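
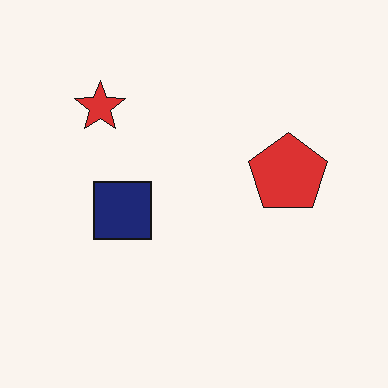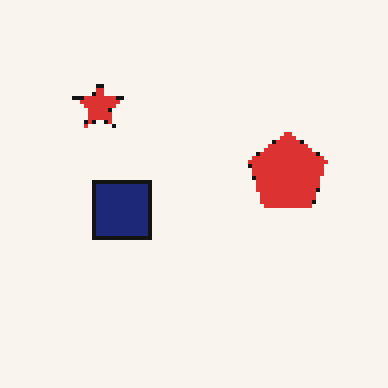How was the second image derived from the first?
This is the original image mildly pixelated.

Shapes are reduced to large square blocks; fine edges and outlines are lost — a downscale-then-upscale (mosaic) effect.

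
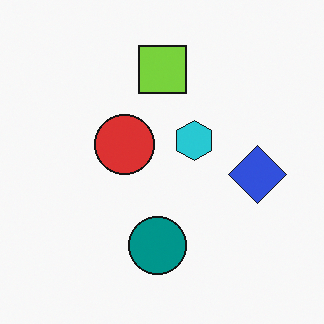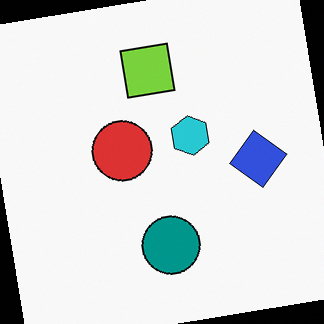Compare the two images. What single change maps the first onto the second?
The image was rotated counter-clockwise by a slight angle.

Every shape is tilted by the same angle and the image corners show triangular fill wedges — a whole-image rotation by a non-right angle.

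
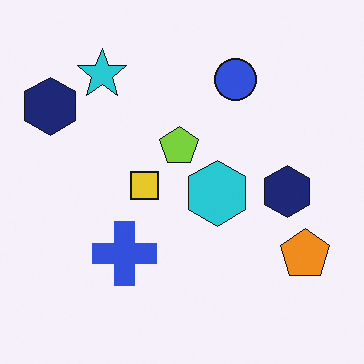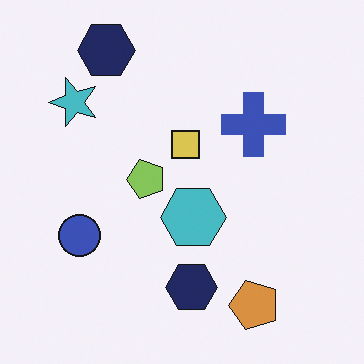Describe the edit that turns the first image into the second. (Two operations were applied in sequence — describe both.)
The image was transposed (reflected across the top-left ↔ bottom-right diagonal), then slightly desaturated.

Shapes have swapped their row and column positions — what was in the top-right is now in the bottom-left — a diagonal reflection. All colors are more muted and greyish — a global saturation change.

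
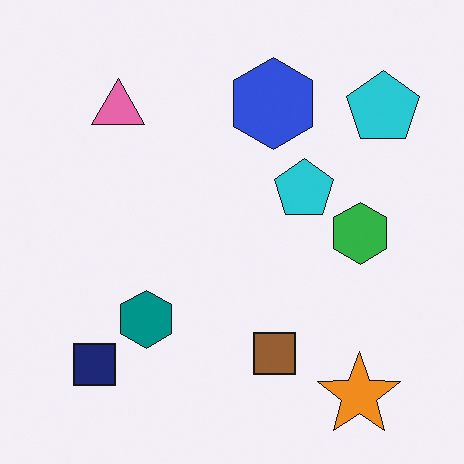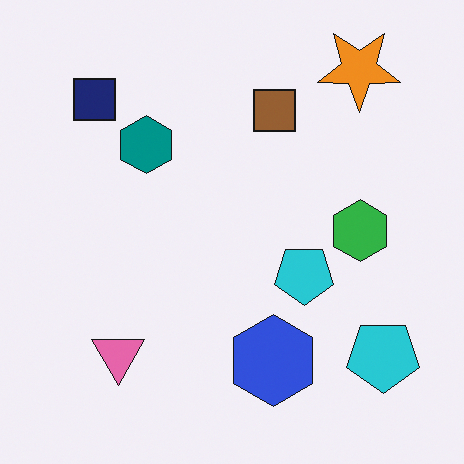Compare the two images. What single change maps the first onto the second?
The second image is the first flipped vertically (top ↔ bottom).

The orange star is in the bottom-right of the first image and the top-right of the second — shapes on opposite sides of the horizontal midline have swapped in a mirror flip.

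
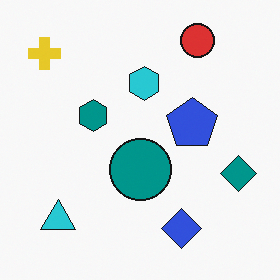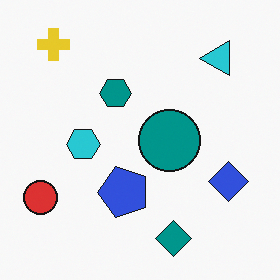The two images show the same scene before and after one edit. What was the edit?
This is the original image transposed (reflected across the top-left ↔ bottom-right diagonal).

Shapes have swapped their row and column positions — what was in the top-right is now in the bottom-left — a diagonal reflection.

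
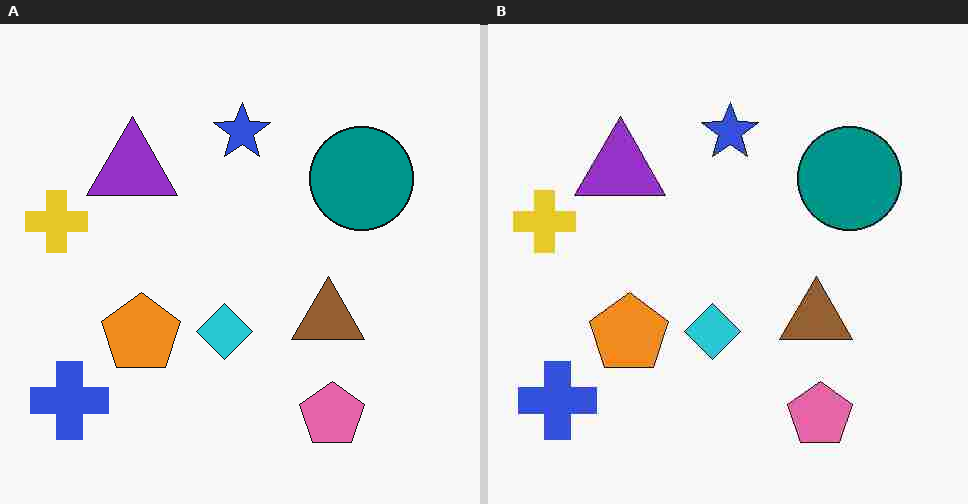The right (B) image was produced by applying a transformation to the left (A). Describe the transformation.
The right (B) image is the left (A) heavily JPEG-compressed with obvious blocking artifacts.

Blocky 8×8 compression artifacts appear around shape edges and the flat background shows ringing — characteristic JPEG degradation.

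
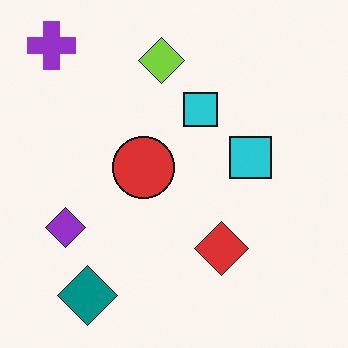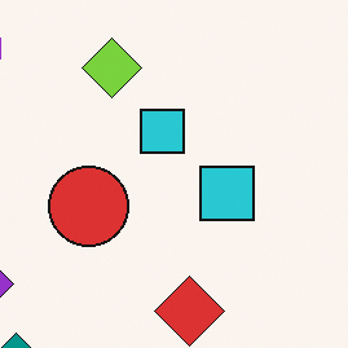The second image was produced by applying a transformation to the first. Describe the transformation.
The second image is the first cropped slightly and scaled back up.

The visible shapes are larger and the field of view is narrower; shapes near the original edges may be partly or wholly outside the frame — a crop-and-rescale.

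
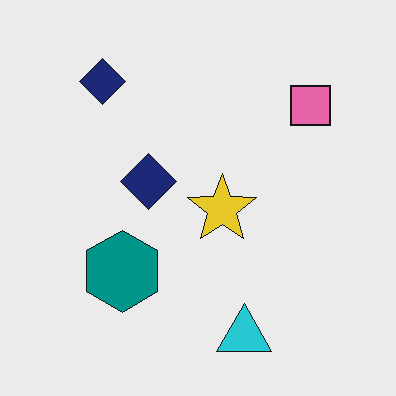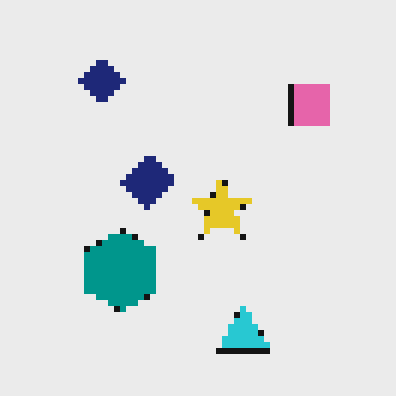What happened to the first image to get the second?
It was moderately pixelated.

Shapes are reduced to large square blocks; fine edges and outlines are lost — a downscale-then-upscale (mosaic) effect.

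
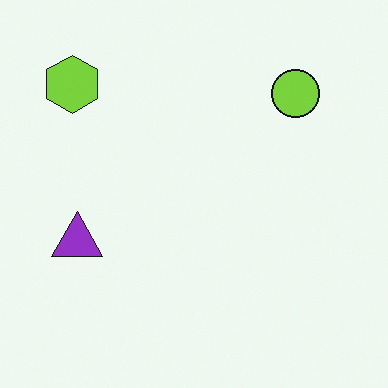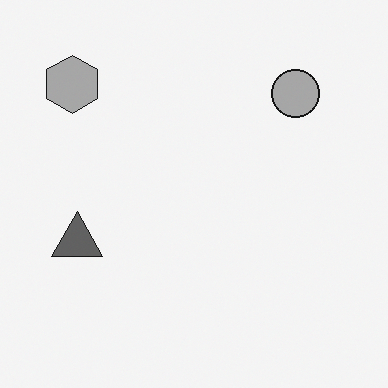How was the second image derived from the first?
The second image is the first converted to grayscale.

All color is removed — every shape is now a shade of grey.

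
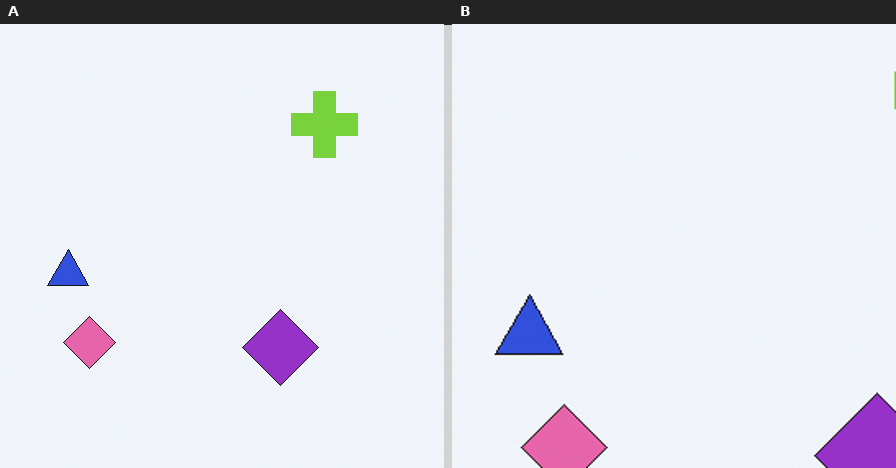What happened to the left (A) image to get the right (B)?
Cropped tightly and scaled back up.

The visible shapes are larger and the field of view is narrower; shapes near the original edges may be partly or wholly outside the frame — a crop-and-rescale.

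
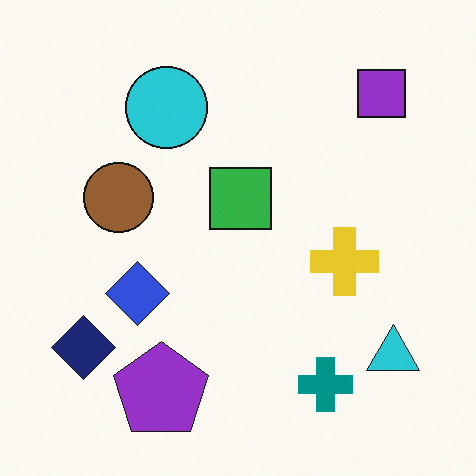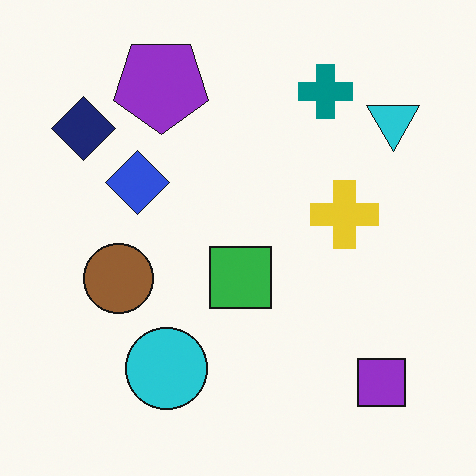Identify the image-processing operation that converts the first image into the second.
Flipped vertically (top ↔ bottom).

The purple pentagon is in the bottom of the first image and the top of the second — shapes on opposite sides of the horizontal midline have swapped in a mirror flip.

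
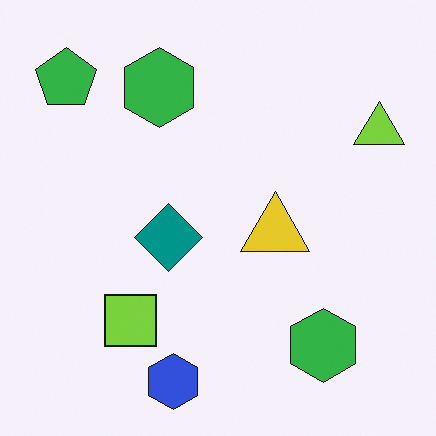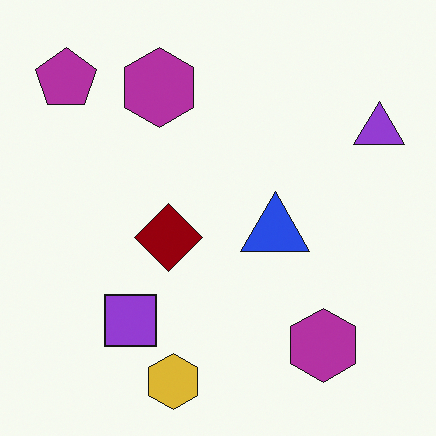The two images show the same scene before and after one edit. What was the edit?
Hue-shifted by a large amount.

Every shape's color has rotated by the same amount around the hue wheel — a uniform hue shift.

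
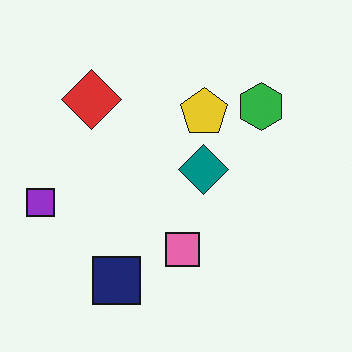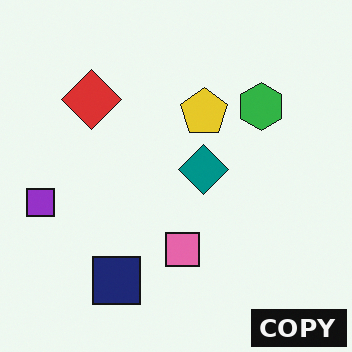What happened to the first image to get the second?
It was watermarked with the text "COPY" in the lower-right corner.

A dark label reading "COPY" appears in the lower-right corner.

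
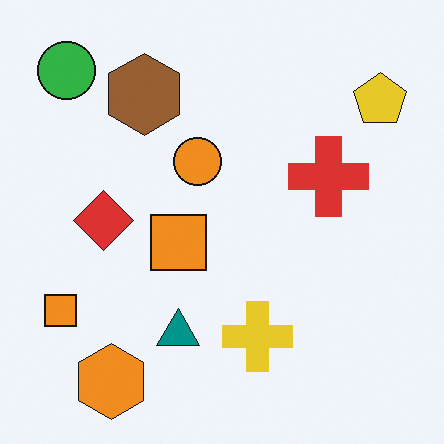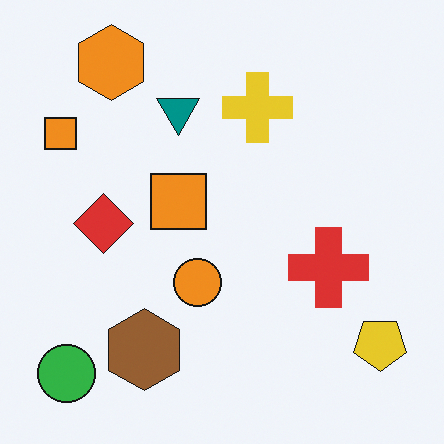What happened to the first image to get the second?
This is the original image flipped vertically (top ↔ bottom).

The orange hexagon is in the bottom-left of the first image and the top-left of the second — shapes on opposite sides of the horizontal midline have swapped in a mirror flip.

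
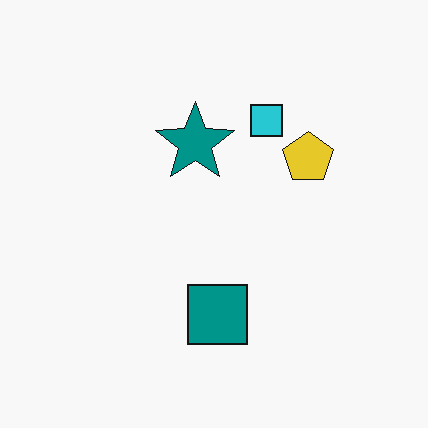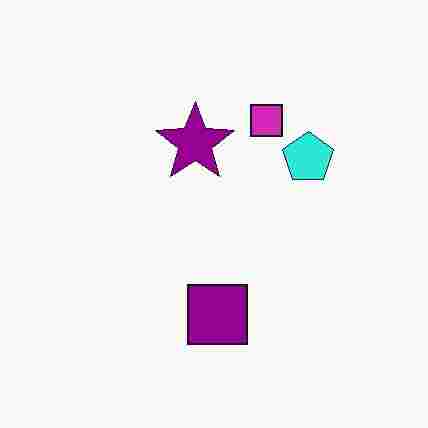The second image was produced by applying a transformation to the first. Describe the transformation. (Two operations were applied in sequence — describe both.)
This is the original image hue-shifted through roughly a third of the color wheel, then degraded with heavy JPEG compression.

Every shape's color has rotated by the same amount around the hue wheel — a uniform hue shift. Blocky 8×8 compression artifacts appear around shape edges and the flat background shows ringing — characteristic JPEG degradation.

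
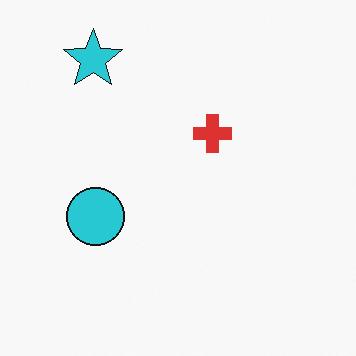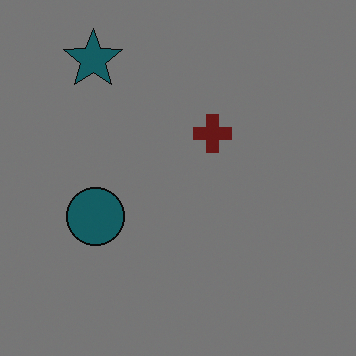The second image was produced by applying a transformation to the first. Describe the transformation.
The transformation is: substantially darkened.

Every pixel — background and shapes alike — is uniformly darkened.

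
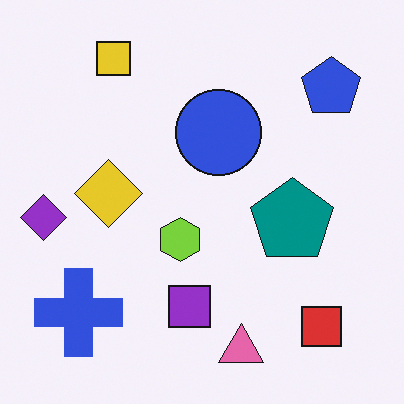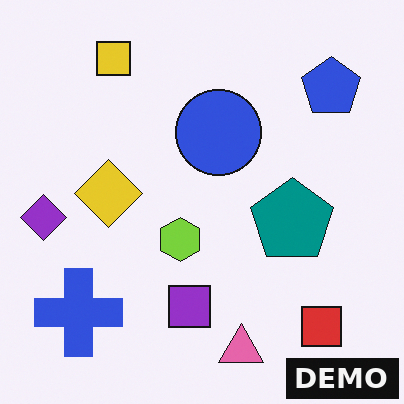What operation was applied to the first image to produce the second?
The transformation is: watermarked with the text "DEMO" in the lower-right corner.

A dark label reading "DEMO" appears in the lower-right corner.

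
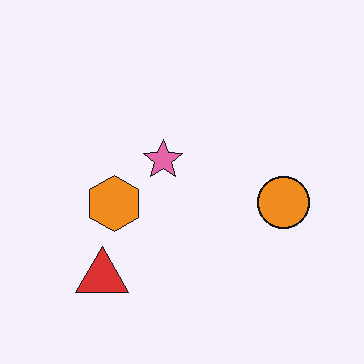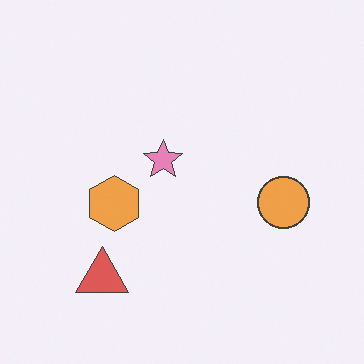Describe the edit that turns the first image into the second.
The image was given slightly reduced contrast.

Tones are pushed toward mid-grey across the whole image — a global contrast change.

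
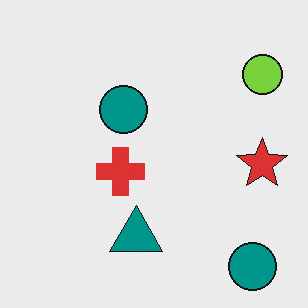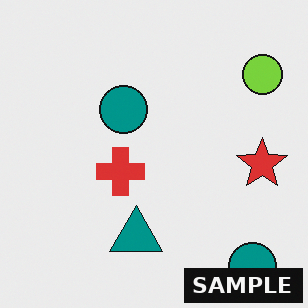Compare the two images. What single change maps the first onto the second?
Watermarked with the text "SAMPLE" in the lower-right corner.

A dark label reading "SAMPLE" appears in the lower-right corner.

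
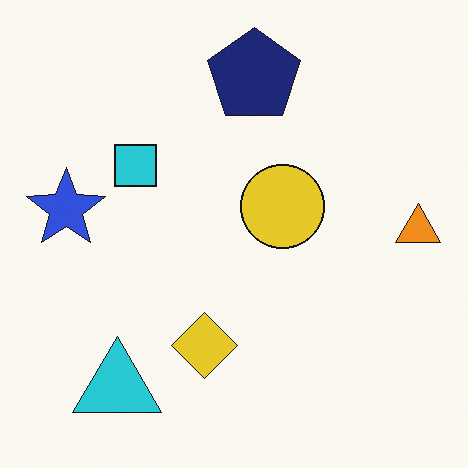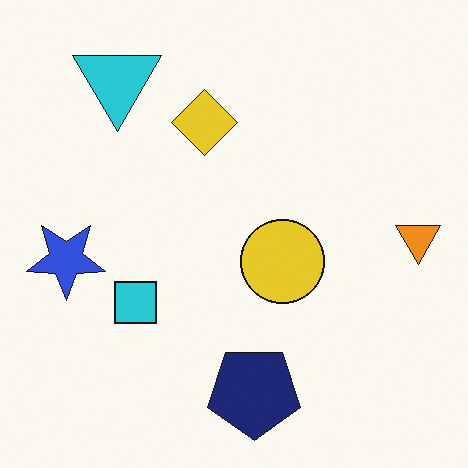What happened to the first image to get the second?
The image was flipped vertically (top ↔ bottom).

The navy pentagon is in the top of the first image and the bottom of the second — shapes on opposite sides of the horizontal midline have swapped in a mirror flip.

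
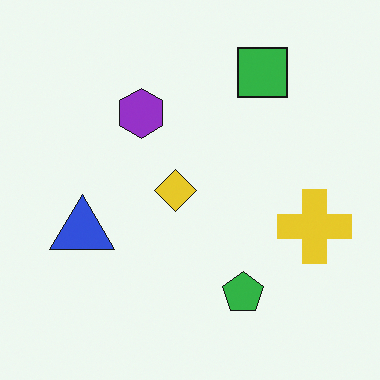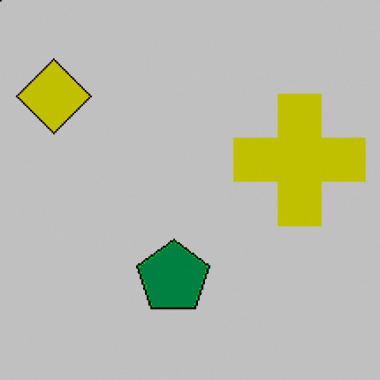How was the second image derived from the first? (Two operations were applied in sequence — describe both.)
The second image is the first cropped tightly and scaled back up, then heavily posterized to just a handful of flat colors.

The visible shapes are larger and the field of view is narrower; shapes near the original edges may be partly or wholly outside the frame — a crop-and-rescale. Each flat color has snapped to a coarser quantized level — most visibly, the near-white background has dropped to a flat grey.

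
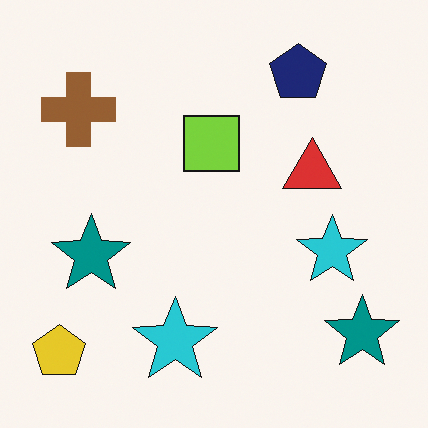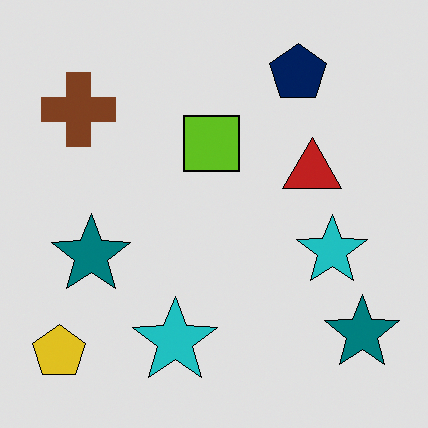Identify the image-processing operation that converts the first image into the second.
It was moderately posterized.

Each flat color has snapped to a coarser quantized level — most visibly, the near-white background has dropped to a flat grey.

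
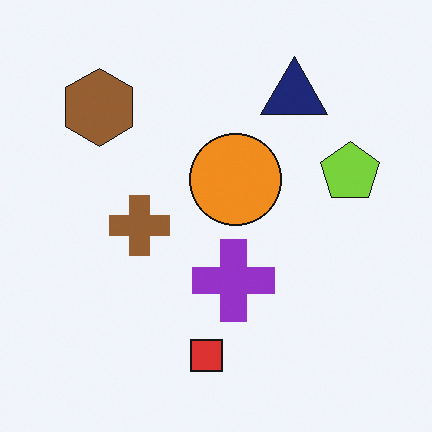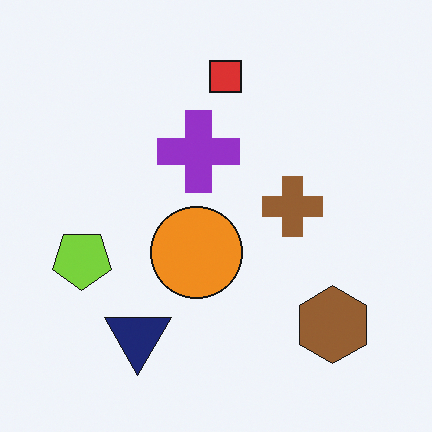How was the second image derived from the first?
The image was rotated 180°.

The brown hexagon sits in the top-left of the first image and the bottom-right of the second — consistent with a whole-image 180° rotation.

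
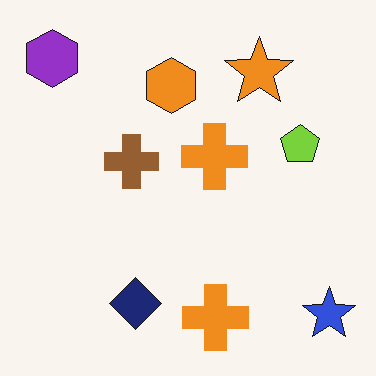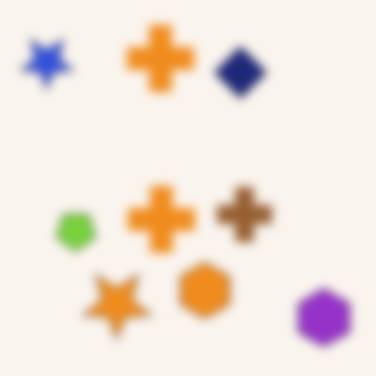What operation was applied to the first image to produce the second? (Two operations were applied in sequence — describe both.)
This is the original image rotated 180°, then heavily blurred.

The blue star sits in the bottom-right of the first image and the top-left of the second — consistent with a whole-image 180° rotation. Shape edges and outlines are uniformly softened across the whole image.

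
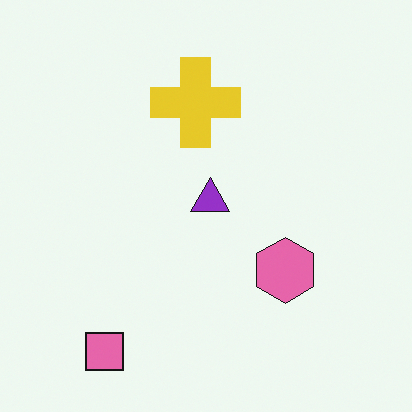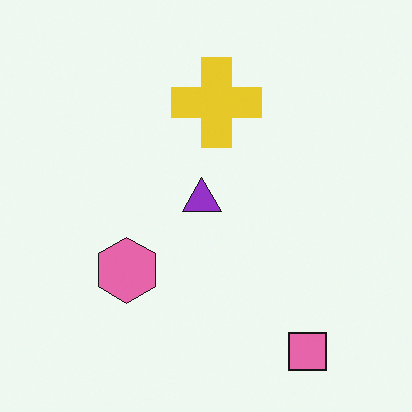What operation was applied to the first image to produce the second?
The transformation is: flipped horizontally (left ↔ right).

The pink square is in the bottom-left of the first image and the bottom-right of the second — shapes on opposite sides of the vertical midline have swapped in a mirror flip.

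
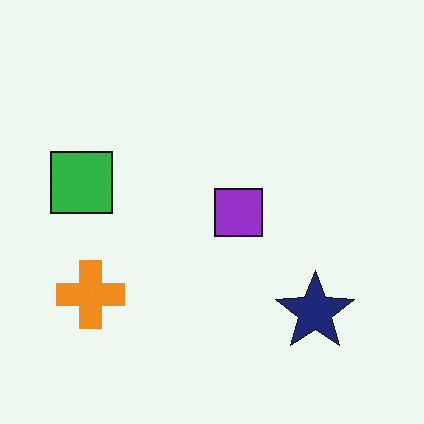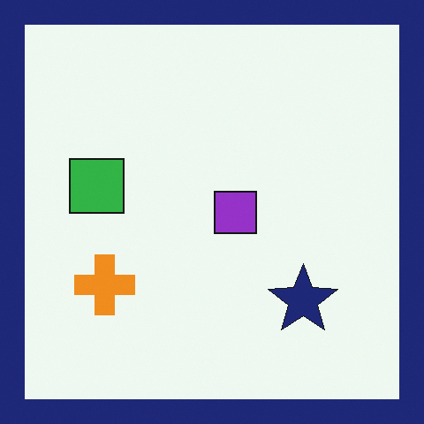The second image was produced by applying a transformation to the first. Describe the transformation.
The image was framed with a navy border.

A solid navy frame runs around the edge of the second image, with the content slightly shrunk inside it.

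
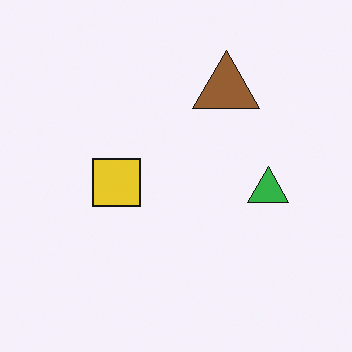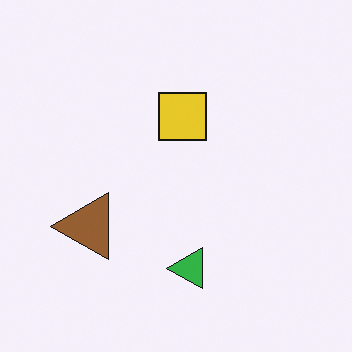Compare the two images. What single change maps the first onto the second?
The second image is the first transposed (reflected across the top-left ↔ bottom-right diagonal).

Shapes have swapped their row and column positions — what was in the top-right is now in the bottom-left — a diagonal reflection.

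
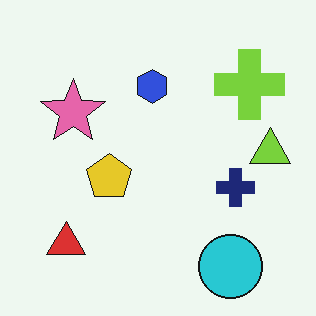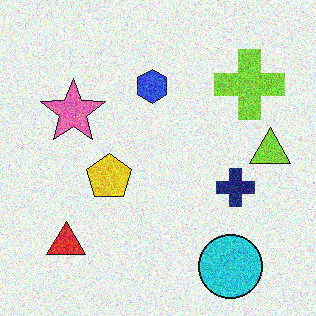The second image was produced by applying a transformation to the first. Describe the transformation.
The second image is the first degraded with a thick layer of grain.

Random speckle covers the whole image, including the flat background.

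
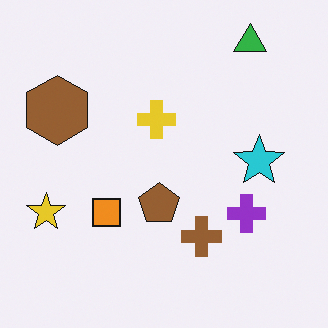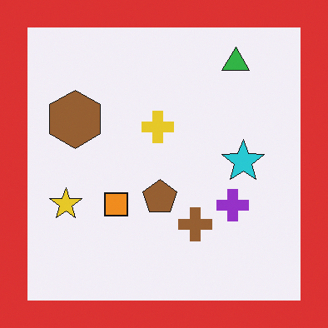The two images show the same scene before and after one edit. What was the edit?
It was framed with a red border.

A solid red frame runs around the edge of the second image, with the content slightly shrunk inside it.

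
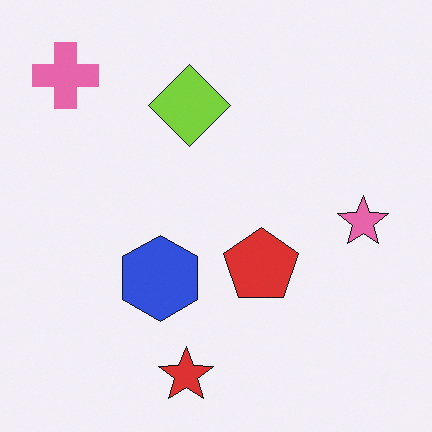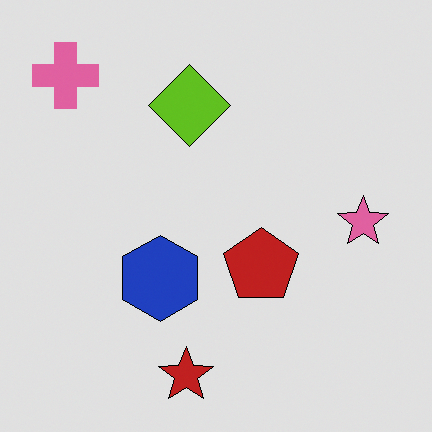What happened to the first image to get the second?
The image was moderately posterized.

Each flat color has snapped to a coarser quantized level — most visibly, the near-white background has dropped to a flat grey.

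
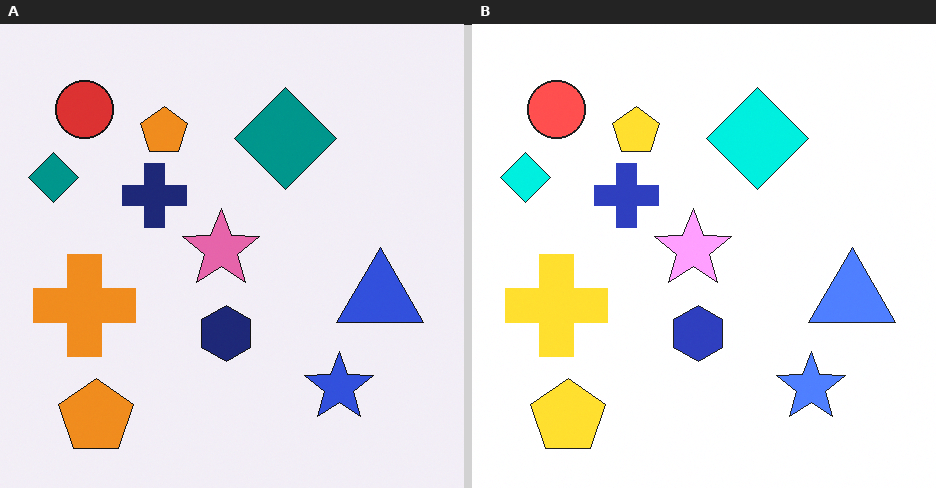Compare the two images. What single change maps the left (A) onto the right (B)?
The transformation is: brightened a lot.

Every pixel — background and shapes alike — is uniformly brightened.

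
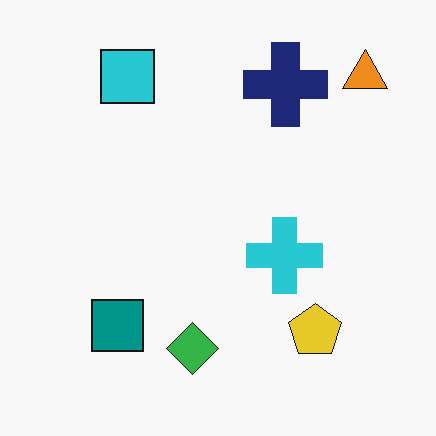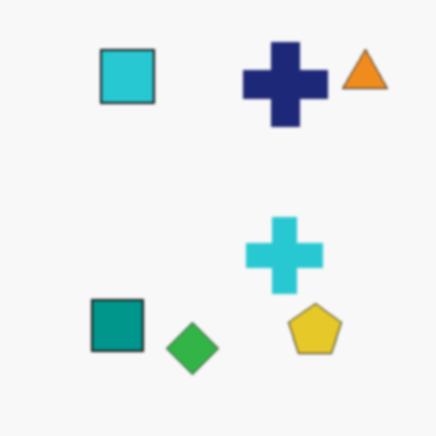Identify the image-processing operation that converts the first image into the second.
The image was lightly blurred.

Shape edges and outlines are uniformly softened across the whole image.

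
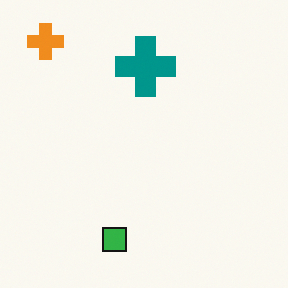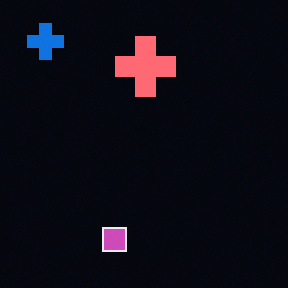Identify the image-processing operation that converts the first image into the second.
The image was color-inverted (negative).

The light background has become dark and every shape's color is its complement — a photographic negative.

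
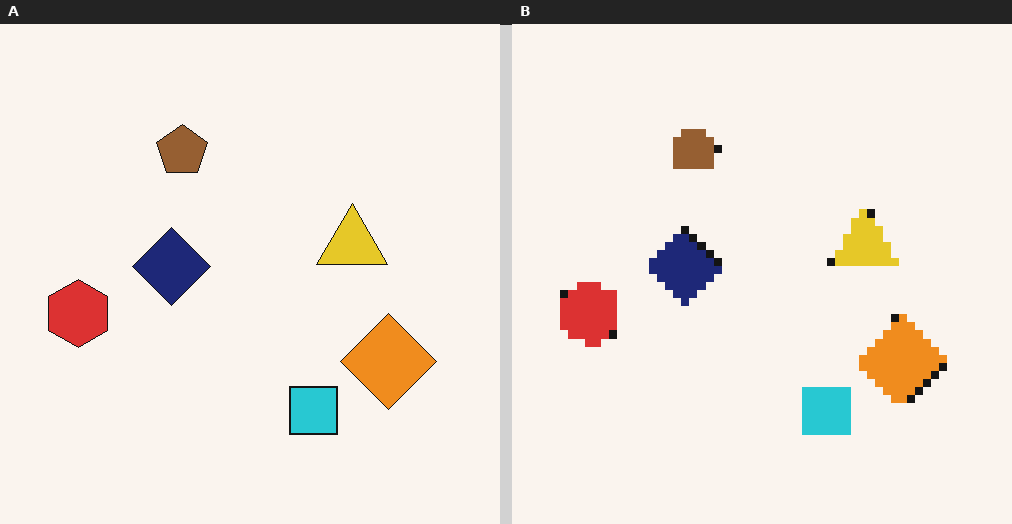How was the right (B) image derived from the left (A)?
The transformation is: pixelated into visible square blocks.

Shapes are reduced to large square blocks; fine edges and outlines are lost — a downscale-then-upscale (mosaic) effect.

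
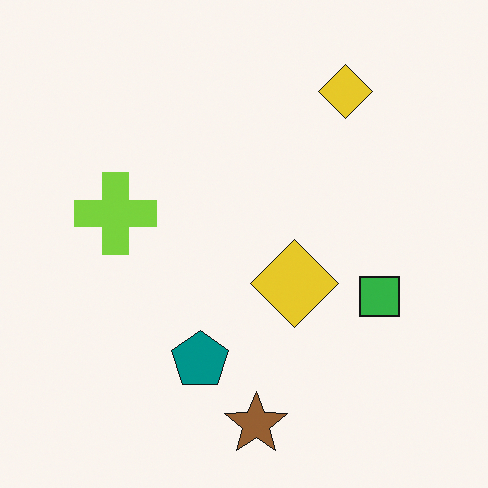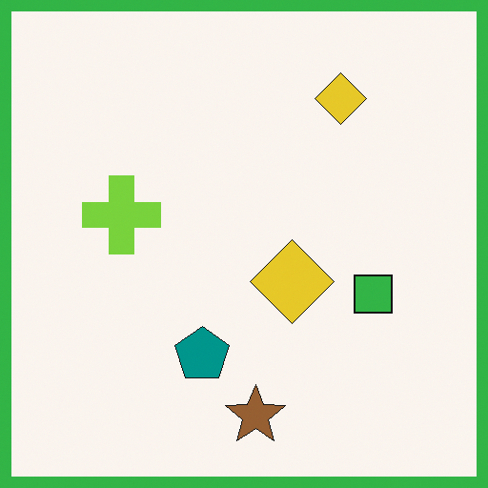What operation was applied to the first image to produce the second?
The second image is the first framed with a green border.

A solid green frame runs around the edge of the second image, with the content slightly shrunk inside it.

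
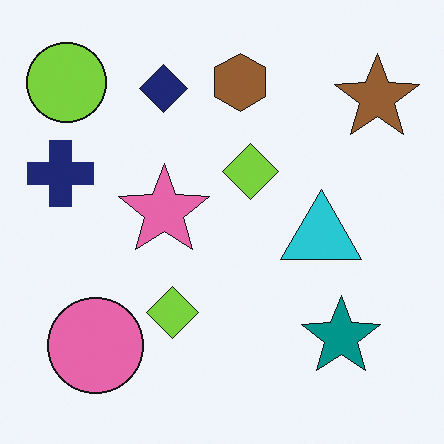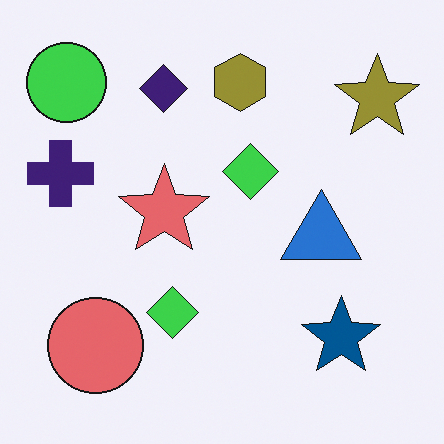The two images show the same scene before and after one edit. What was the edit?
The second image is the first hue-shifted by a small amount.

Every shape's color has rotated by the same amount around the hue wheel — a uniform hue shift.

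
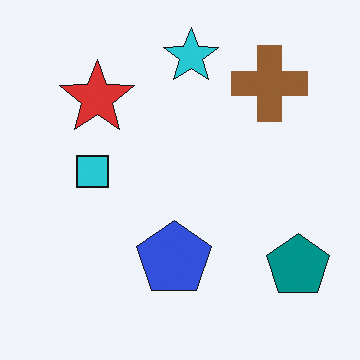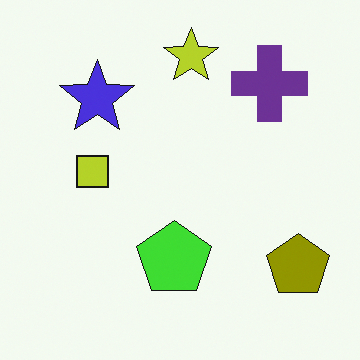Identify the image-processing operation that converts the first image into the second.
The transformation is: hue-shifted through roughly half the color wheel.

Every shape's color has rotated by the same amount around the hue wheel — a uniform hue shift.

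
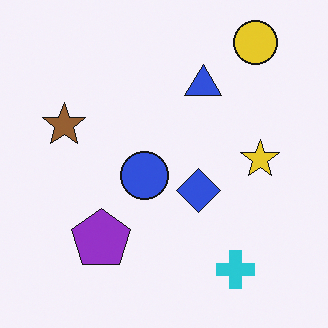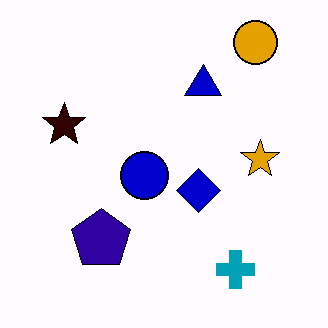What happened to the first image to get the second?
The second image is the first given much higher contrast.

Tones are pushed away from mid-grey across the whole image — a global contrast change.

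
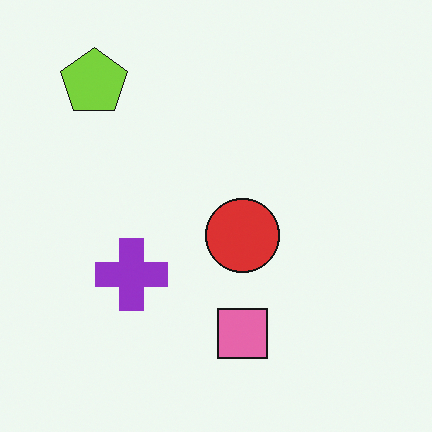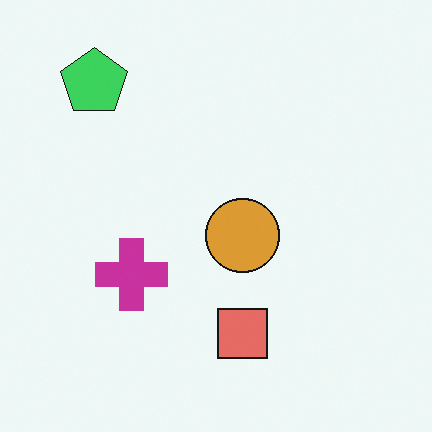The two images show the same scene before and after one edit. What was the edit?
The transformation is: hue-shifted slightly.

Every shape's color has rotated by the same amount around the hue wheel — a uniform hue shift.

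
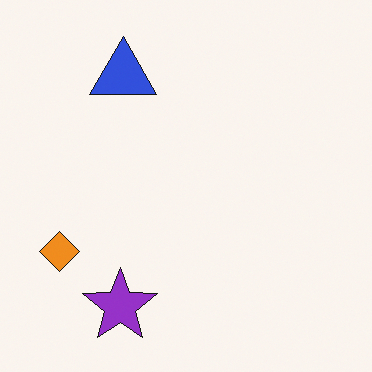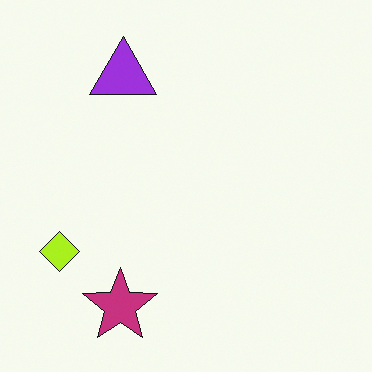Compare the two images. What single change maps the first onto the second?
This is the original image hue-shifted slightly.

Every shape's color has rotated by the same amount around the hue wheel — a uniform hue shift.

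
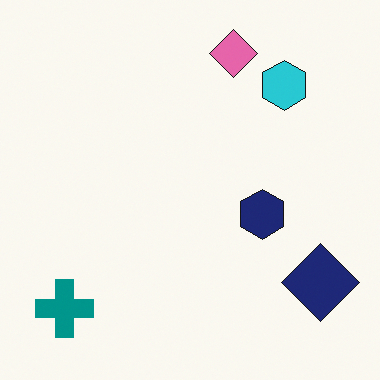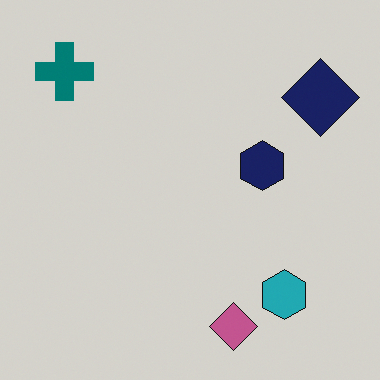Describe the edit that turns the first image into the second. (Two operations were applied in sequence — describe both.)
The image was slightly darkened, then flipped vertically (top ↔ bottom).

Every pixel — background and shapes alike — is uniformly darkened. The pink diamond is in the top of the first image and the bottom of the second — shapes on opposite sides of the horizontal midline have swapped in a mirror flip.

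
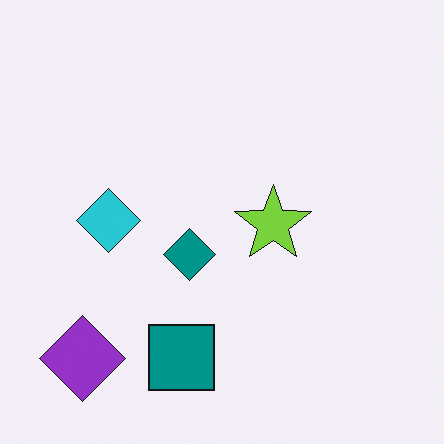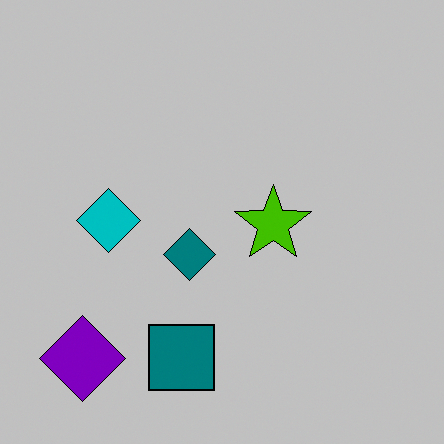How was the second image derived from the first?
This is the original image aggressively posterized.

Each flat color has snapped to a coarser quantized level — most visibly, the near-white background has dropped to a flat grey.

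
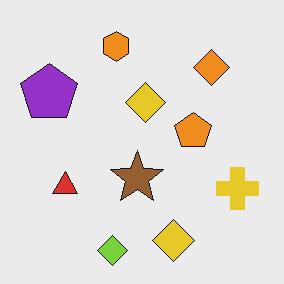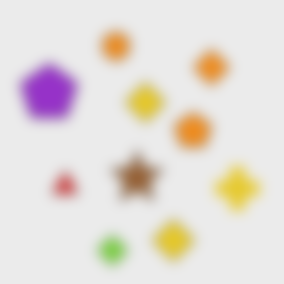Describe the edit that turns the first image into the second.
The transformation is: strongly gaussian-blurred.

Shape edges and outlines are uniformly softened across the whole image.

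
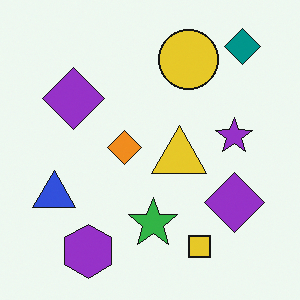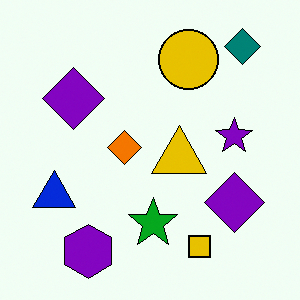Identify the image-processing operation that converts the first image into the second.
The image was given slightly increased contrast.

Tones are pushed away from mid-grey across the whole image — a global contrast change.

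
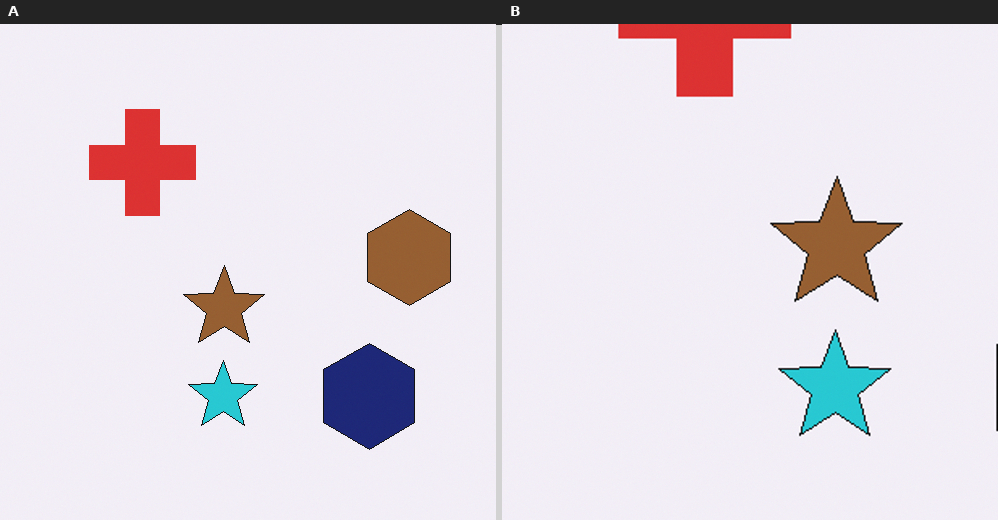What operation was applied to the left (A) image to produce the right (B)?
The transformation is: cropped to a noticeably smaller region and rescaled.

The visible shapes are larger and the field of view is narrower; shapes near the original edges may be partly or wholly outside the frame — a crop-and-rescale.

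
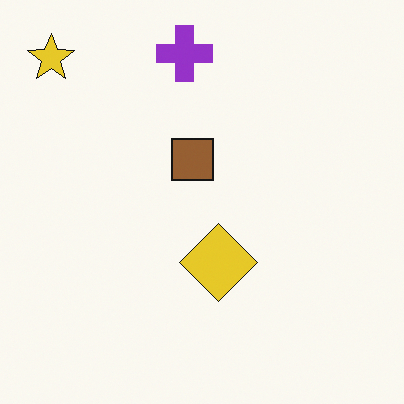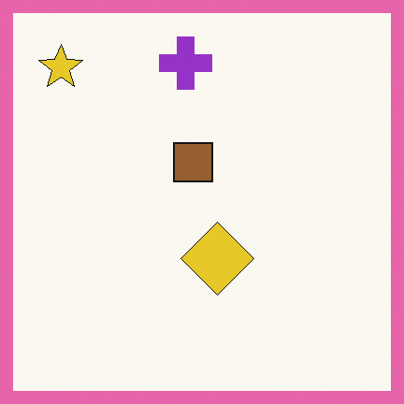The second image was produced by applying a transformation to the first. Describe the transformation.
The second image is the first framed with a pink border.

A solid pink frame runs around the edge of the second image, with the content slightly shrunk inside it.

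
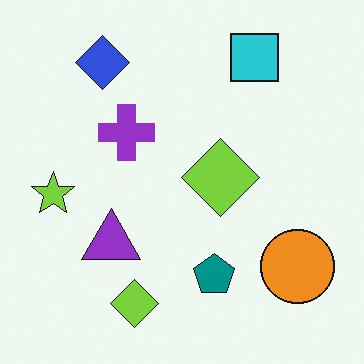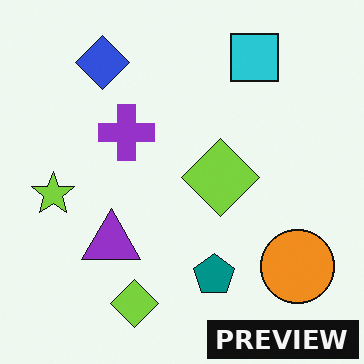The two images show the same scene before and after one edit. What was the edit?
This is the original image watermarked with the text "PREVIEW" in the lower-right corner.

A dark label reading "PREVIEW" appears in the lower-right corner.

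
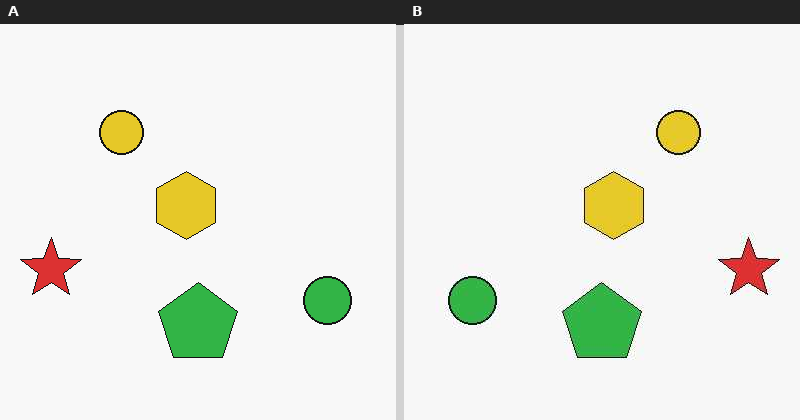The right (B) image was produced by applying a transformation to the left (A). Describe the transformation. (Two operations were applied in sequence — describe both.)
The transformation is: flipped horizontally (left ↔ right), then JPEG-compressed with visible artifacts.

The red star is in the left of the left (A) image and the right of the right (B) — shapes on opposite sides of the vertical midline have swapped in a mirror flip. Blocky 8×8 compression artifacts appear around shape edges and the flat background shows ringing — characteristic JPEG degradation.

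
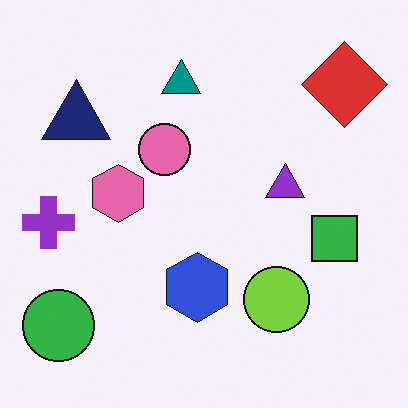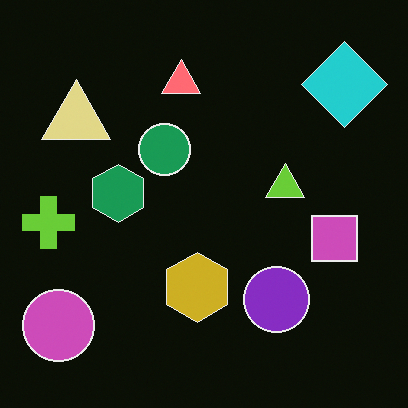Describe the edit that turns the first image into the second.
The transformation is: color-inverted (negative).

The light background has become dark and every shape's color is its complement — a photographic negative.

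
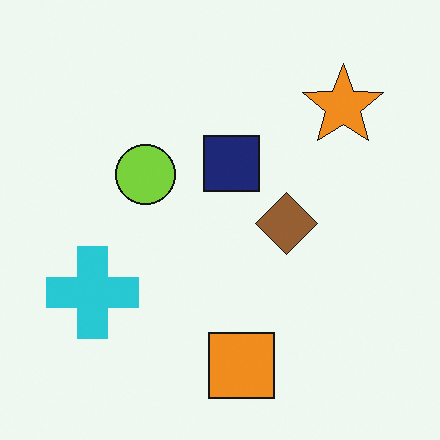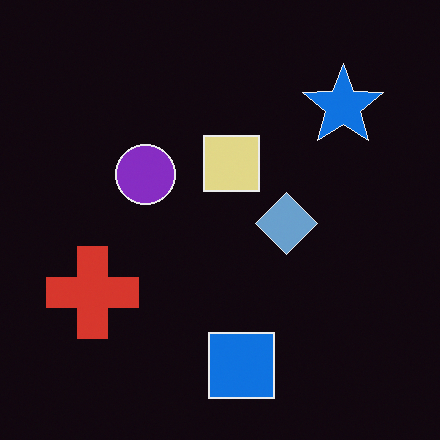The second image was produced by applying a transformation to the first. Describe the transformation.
The second image is the first color-inverted (negative).

The light background has become dark and every shape's color is its complement — a photographic negative.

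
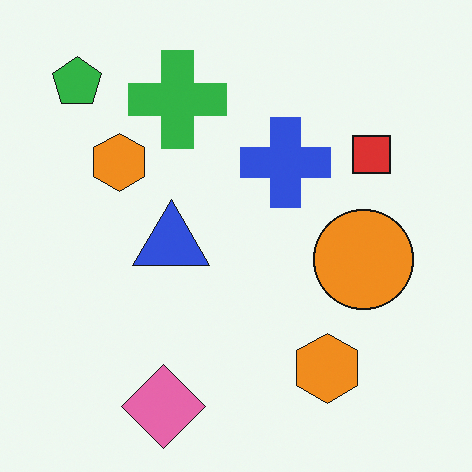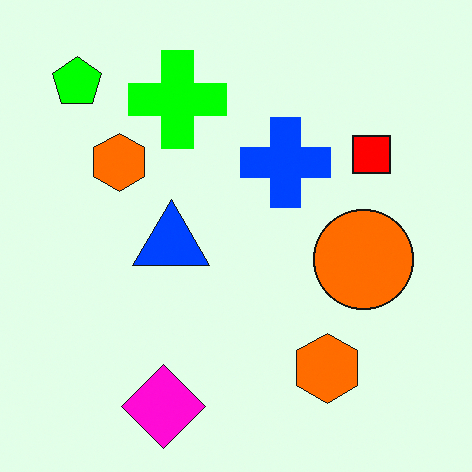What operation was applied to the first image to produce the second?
It was heavily oversaturated.

All colors are more vivid — a global saturation change.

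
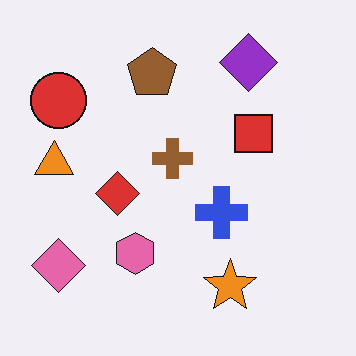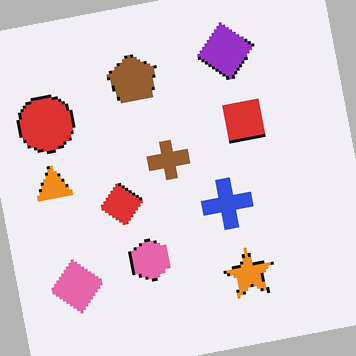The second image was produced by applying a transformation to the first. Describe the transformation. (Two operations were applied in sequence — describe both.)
The transformation is: lightly pixelated (a mild mosaic effect), then rotated counter-clockwise by a small amount.

Shapes are reduced to large square blocks; fine edges and outlines are lost — a downscale-then-upscale (mosaic) effect. Every shape is tilted by the same angle and the image corners show triangular fill wedges — a whole-image rotation by a non-right angle.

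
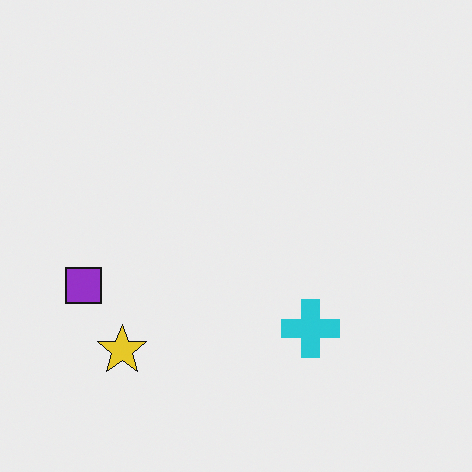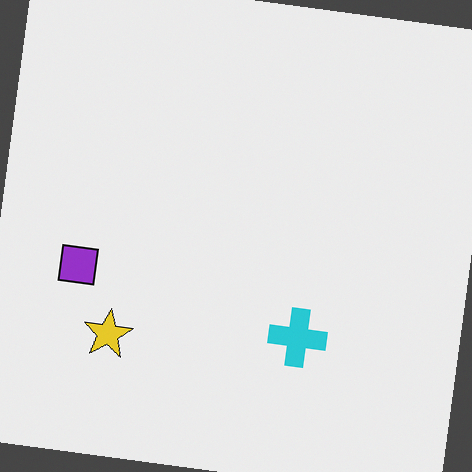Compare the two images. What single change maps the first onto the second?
The image was rotated clockwise by a few degrees.

Every shape is tilted by the same angle and the image corners show triangular fill wedges — a whole-image rotation by a non-right angle.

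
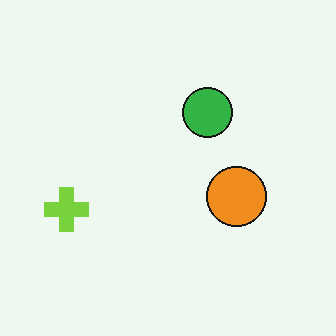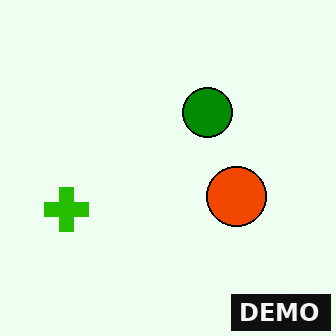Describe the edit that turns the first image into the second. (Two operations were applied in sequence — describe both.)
Given much higher contrast, then watermarked with the text "DEMO" in the lower-right corner.

Tones are pushed away from mid-grey across the whole image — a global contrast change. A dark label reading "DEMO" appears in the lower-right corner.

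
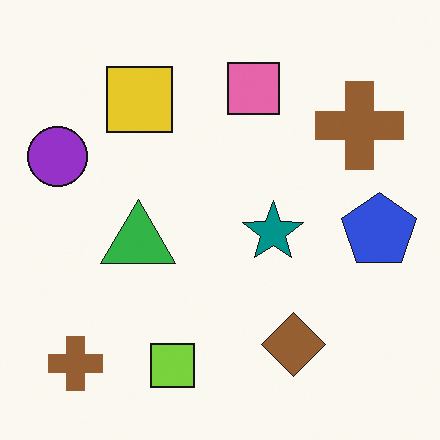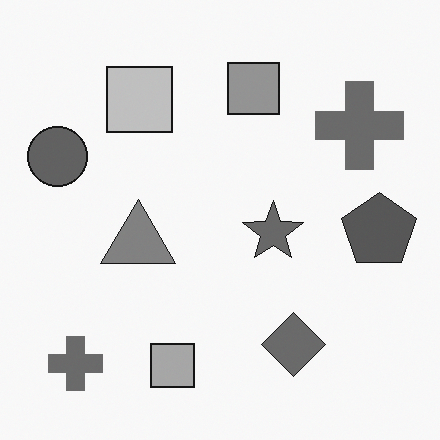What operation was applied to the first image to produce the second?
It was converted to grayscale.

All color is removed — every shape is now a shade of grey.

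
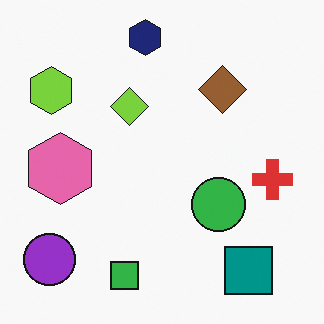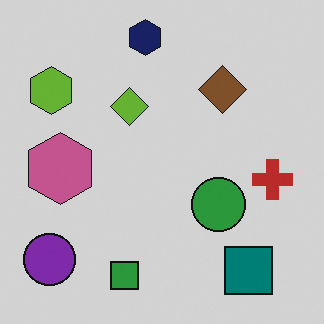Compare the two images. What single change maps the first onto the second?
This is the original image darkened a little.

Every pixel — background and shapes alike — is uniformly darkened.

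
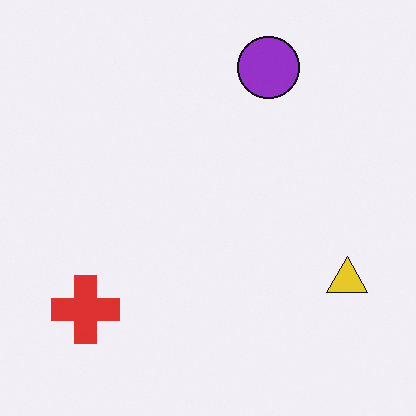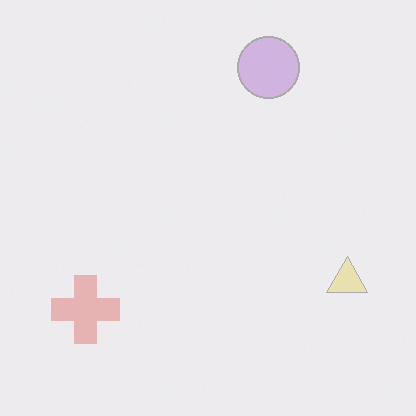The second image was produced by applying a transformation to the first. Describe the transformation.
The transformation is: given much lower contrast.

Tones are pushed toward mid-grey across the whole image — a global contrast change.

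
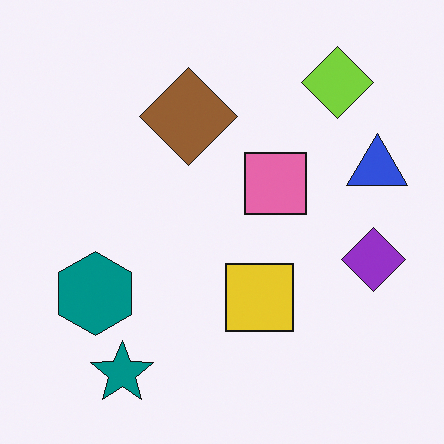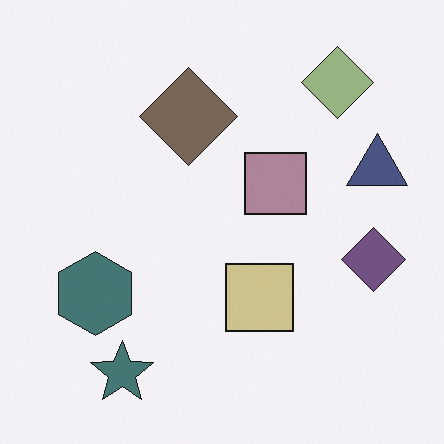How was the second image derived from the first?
This is the original image made much more muted (saturation change).

All colors are more muted and greyish — a global saturation change.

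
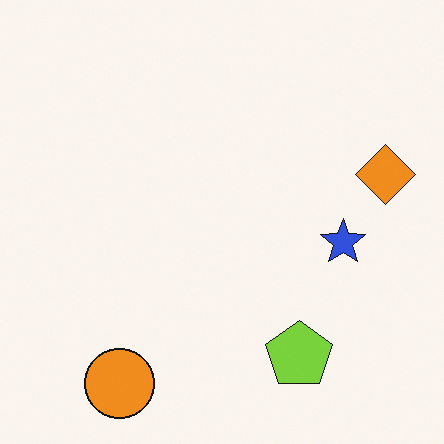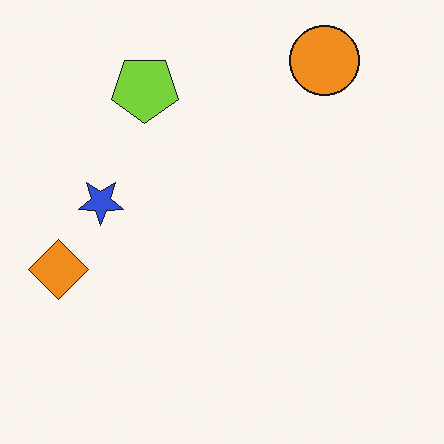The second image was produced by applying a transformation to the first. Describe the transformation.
The image was rotated 180°.

The orange circle sits in the bottom-left of the first image and the top-right of the second — consistent with a whole-image 180° rotation.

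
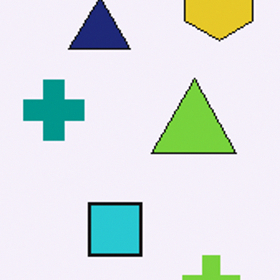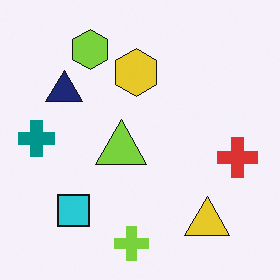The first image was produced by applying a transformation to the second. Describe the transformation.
Cropped to a noticeably smaller region and rescaled.

The visible shapes are larger and the field of view is narrower; shapes near the original edges may be partly or wholly outside the frame — a crop-and-rescale.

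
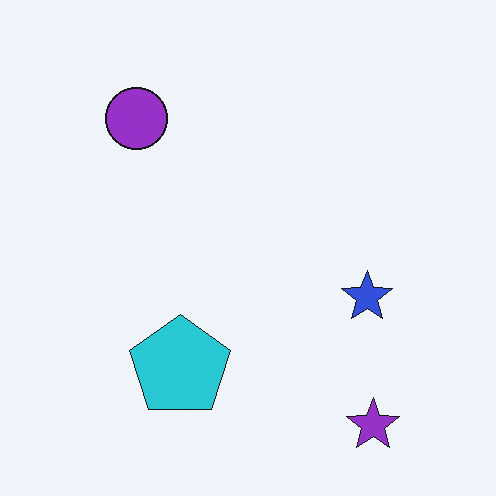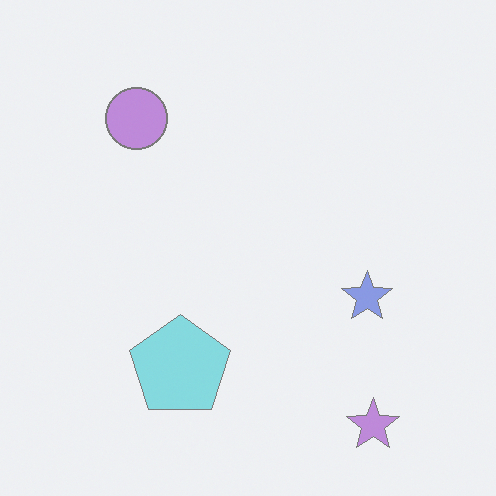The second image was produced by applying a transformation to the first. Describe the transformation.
This is the original image given much lower contrast.

Tones are pushed toward mid-grey across the whole image — a global contrast change.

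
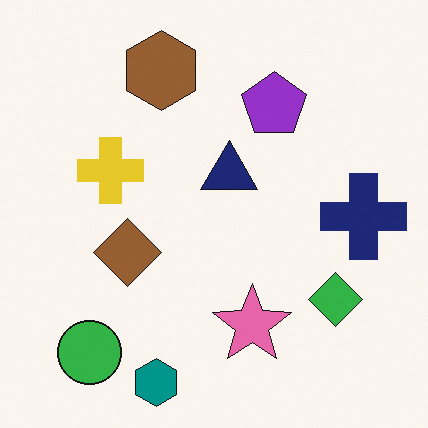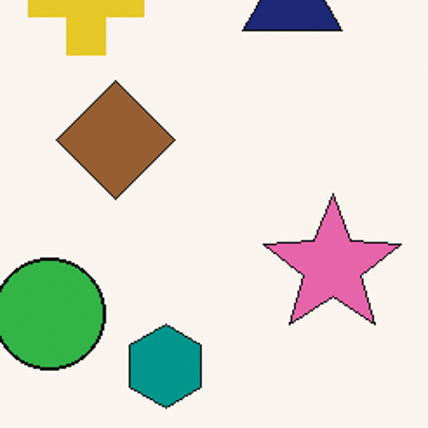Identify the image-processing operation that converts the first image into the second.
The transformation is: cropped to a noticeably smaller region and rescaled.

The visible shapes are larger and the field of view is narrower; shapes near the original edges may be partly or wholly outside the frame — a crop-and-rescale.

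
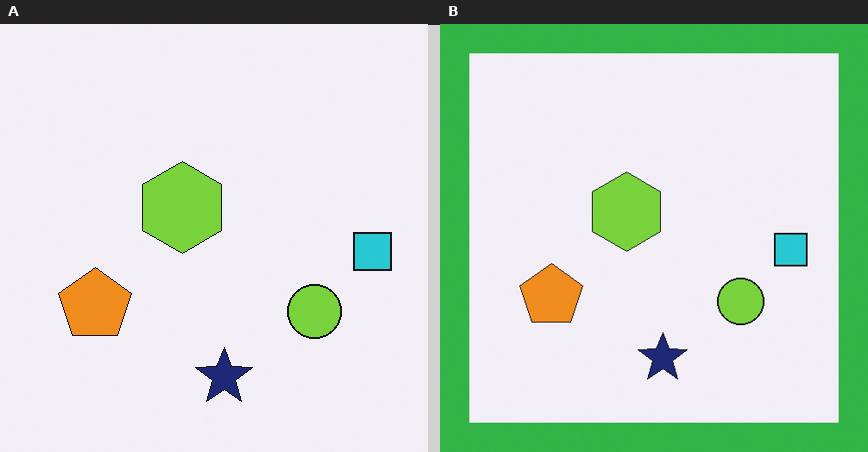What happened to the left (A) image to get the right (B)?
The transformation is: framed with a green border.

A solid green frame runs around the edge of the right (B) image, with the content slightly shrunk inside it.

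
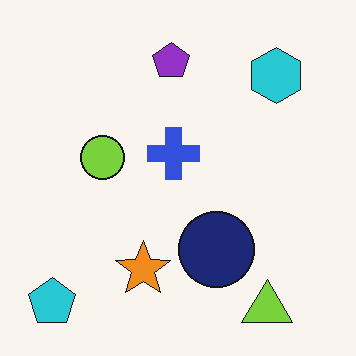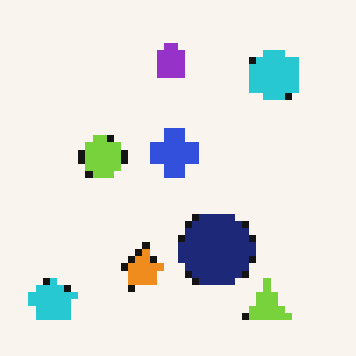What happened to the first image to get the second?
It was moderately pixelated.

Shapes are reduced to large square blocks; fine edges and outlines are lost — a downscale-then-upscale (mosaic) effect.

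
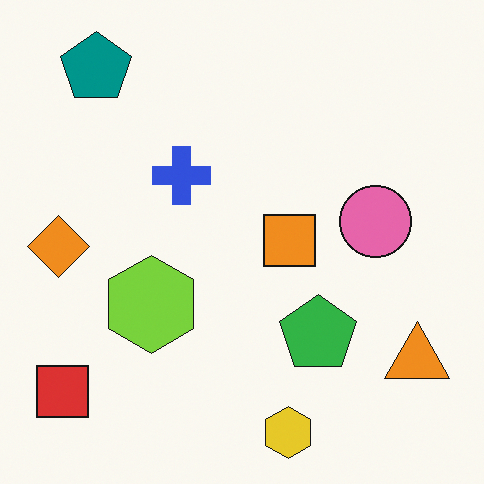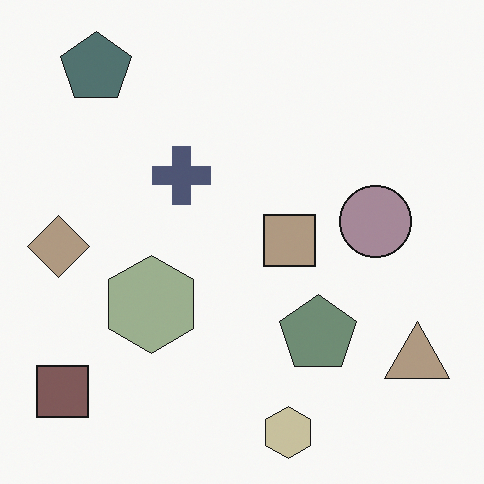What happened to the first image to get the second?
The image was heavily desaturated.

All colors are more muted and greyish — a global saturation change.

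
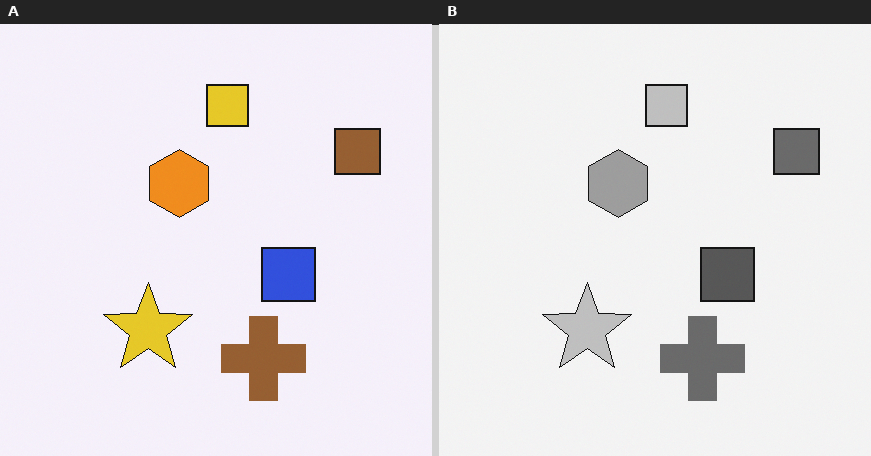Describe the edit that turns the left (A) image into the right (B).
The right (B) image is the left (A) converted to grayscale.

All color is removed — every shape is now a shade of grey.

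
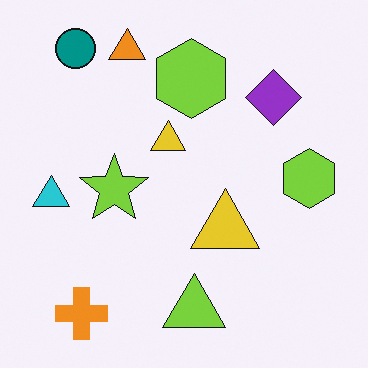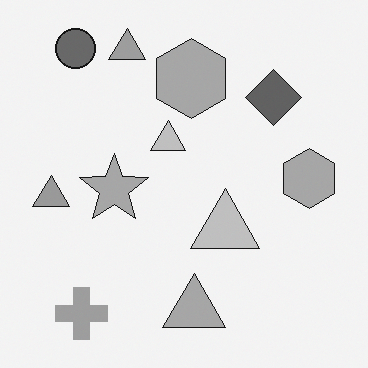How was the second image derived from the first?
The image was converted to grayscale.

All color is removed — every shape is now a shade of grey.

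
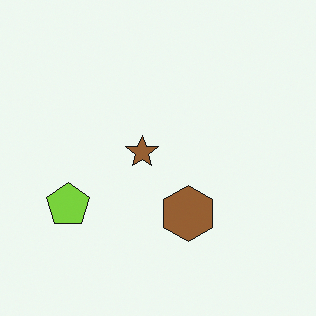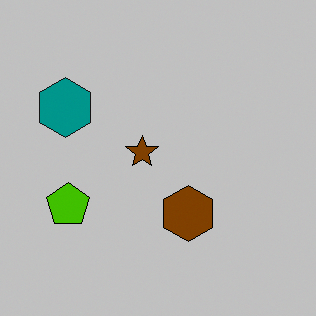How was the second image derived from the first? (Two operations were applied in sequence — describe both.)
The transformation is: heavily posterized to just a handful of flat colors, then overlaid with an additional teal hexagon.

Each flat color has snapped to a coarser quantized level — most visibly, the near-white background has dropped to a flat grey. A teal hexagon appears in the second image that is absent from the first.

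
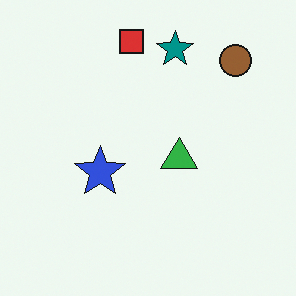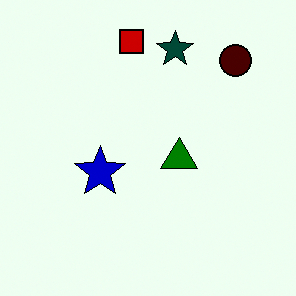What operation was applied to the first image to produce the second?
The transformation is: boosted in contrast.

Tones are pushed away from mid-grey across the whole image — a global contrast change.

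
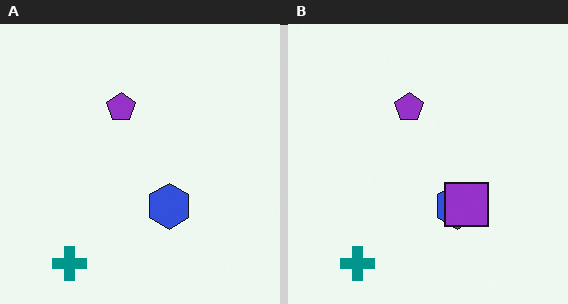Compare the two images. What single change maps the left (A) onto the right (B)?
Overlaid with an additional purple square.

A purple square appears in the right (B) image that is absent from the left (A).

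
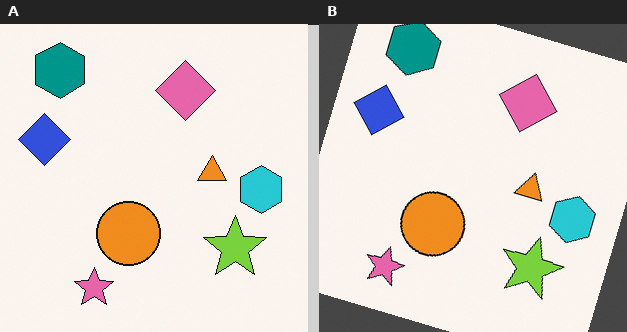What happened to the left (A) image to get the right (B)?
The transformation is: rotated clockwise by a moderate amount.

Every shape is tilted by the same angle and the image corners show triangular fill wedges — a whole-image rotation by a non-right angle.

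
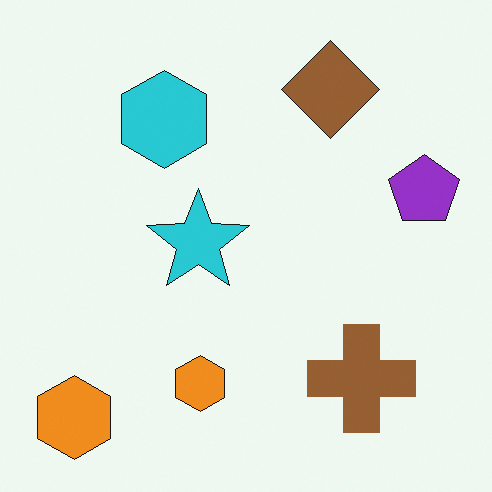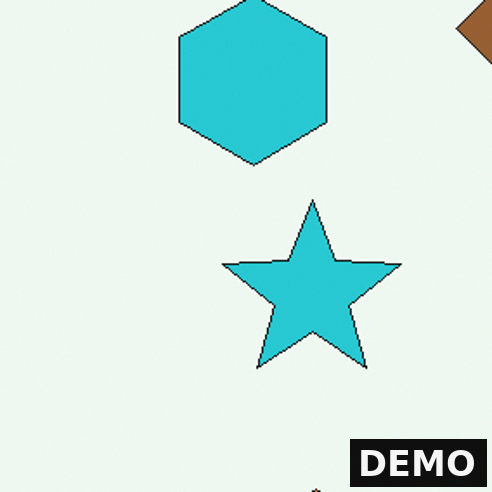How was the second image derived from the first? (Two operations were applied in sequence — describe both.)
The image was cropped tightly and scaled back up, then watermarked with the text "DEMO" in the lower-right corner.

The visible shapes are larger and the field of view is narrower; shapes near the original edges may be partly or wholly outside the frame — a crop-and-rescale. A dark label reading "DEMO" appears in the lower-right corner.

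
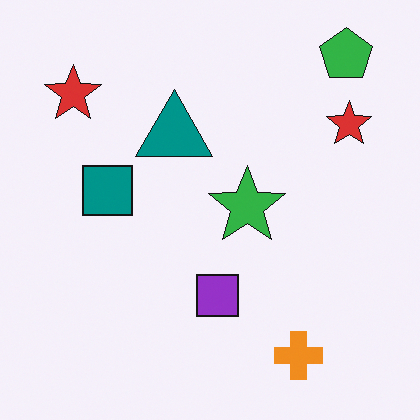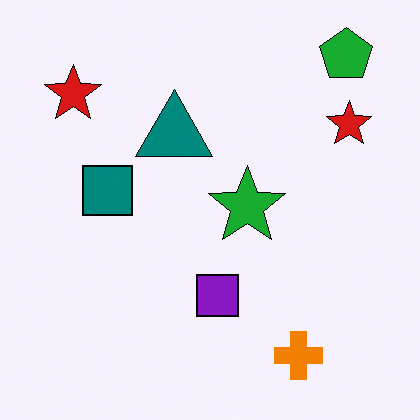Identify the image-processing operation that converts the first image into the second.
The second image is the first given slightly increased contrast.

Tones are pushed away from mid-grey across the whole image — a global contrast change.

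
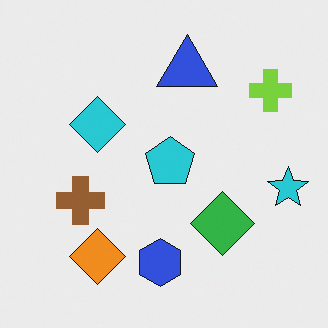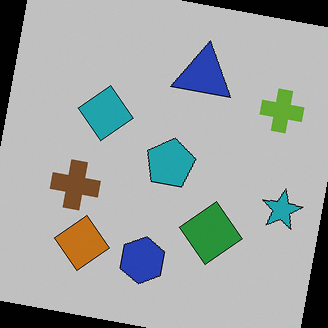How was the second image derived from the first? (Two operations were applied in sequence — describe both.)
The transformation is: slightly darkened, then rotated clockwise by a slight angle.

Every pixel — background and shapes alike — is uniformly darkened. Every shape is tilted by the same angle and the image corners show triangular fill wedges — a whole-image rotation by a non-right angle.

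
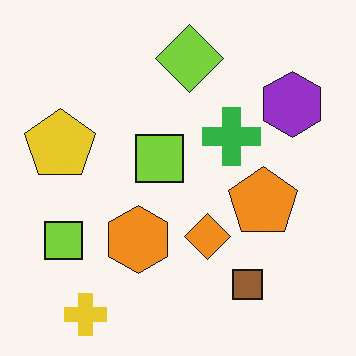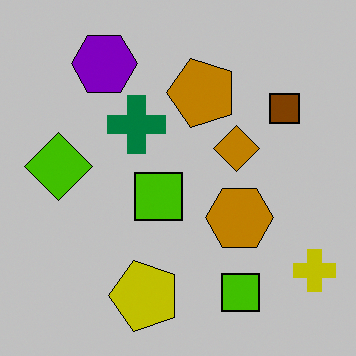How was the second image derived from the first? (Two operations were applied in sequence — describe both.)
The second image is the first aggressively posterized, then rotated 90° counter-clockwise.

Each flat color has snapped to a coarser quantized level — most visibly, the near-white background has dropped to a flat grey. The yellow cross sits in the bottom-left of the first image and the bottom-right of the second — consistent with a whole-image 90° counter-clockwise rotation.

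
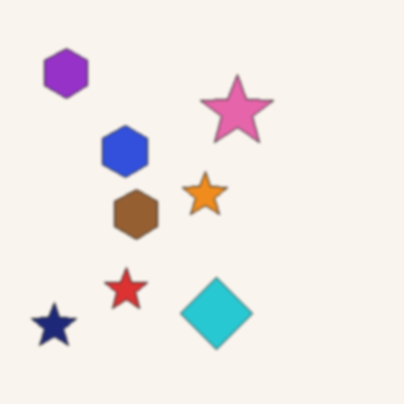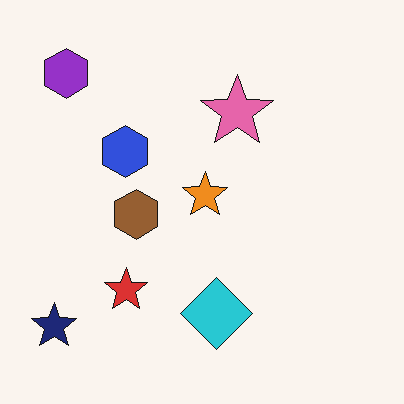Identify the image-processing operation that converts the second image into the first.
The transformation is: given a subtle gaussian blur.

Shape edges and outlines are uniformly softened across the whole image.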